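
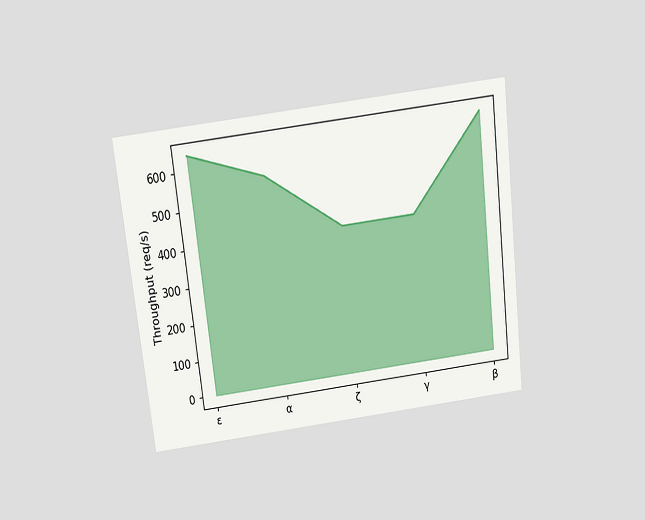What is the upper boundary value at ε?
640req/s

The chart is tilted about 7° counter-clockwise and viewed slightly from above. At ε the upper boundary is at 640req/s.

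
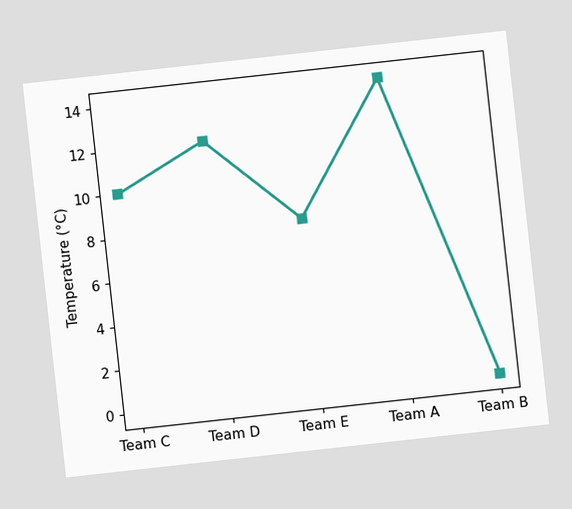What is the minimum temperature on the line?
The chart is tilted about 6° counter-clockwise. The lowest point is at Team B, and reading across to the y-axis gives 0°C.

0°C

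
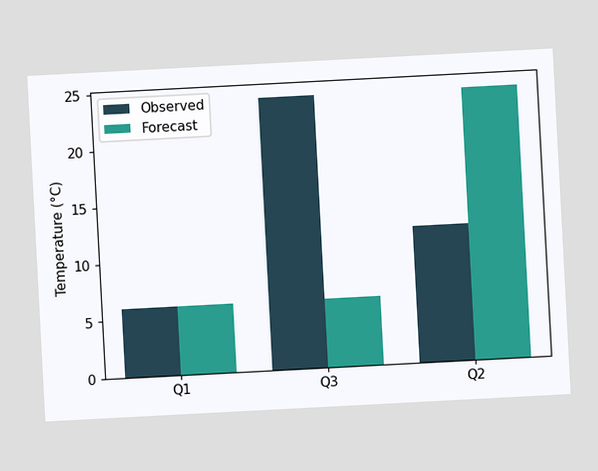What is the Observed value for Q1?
The chart is tilted about 3° counter-clockwise. The Observed bar at Q1 reaches 6°C on the y-axis.

6°C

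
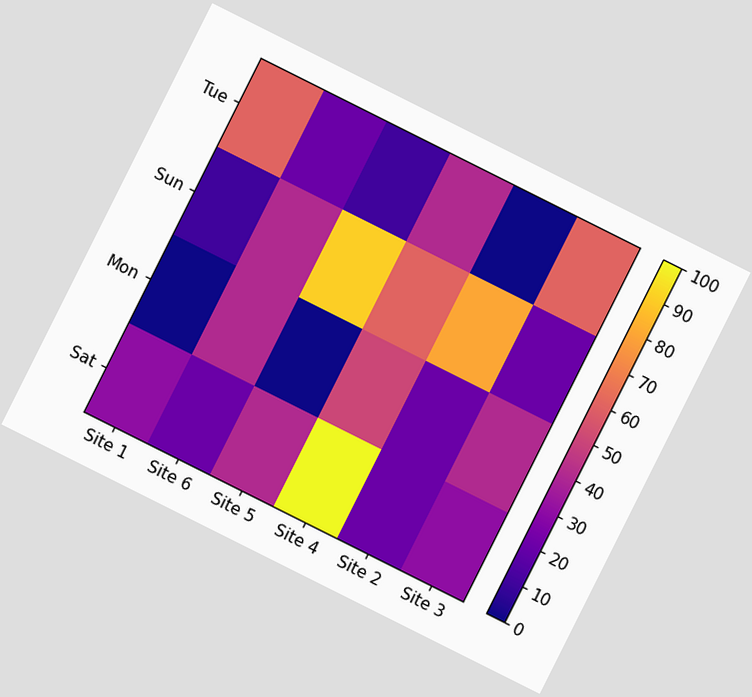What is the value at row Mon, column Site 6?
40

The chart is tilted about 27° clockwise. Matching cell (Mon, Site 6) against the colorbar gives 40.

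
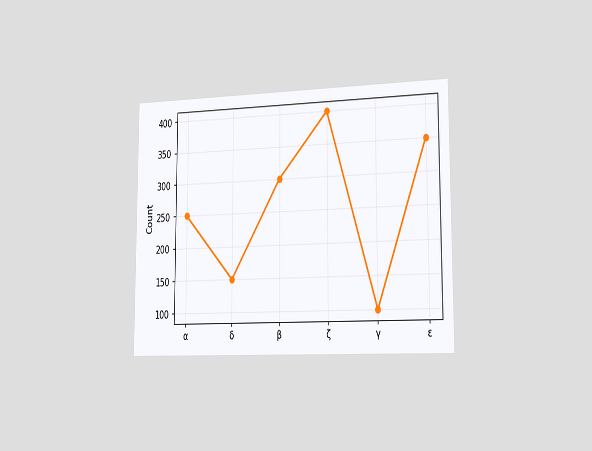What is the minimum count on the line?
The chart is viewed slightly from the right. The lowest point is at γ, and reading across to the y-axis gives 100.

100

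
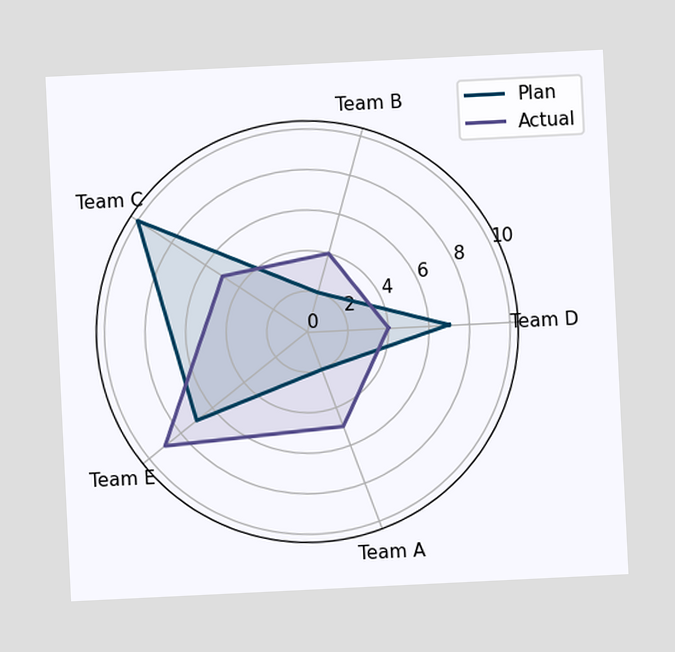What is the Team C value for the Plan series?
10

The chart is tilted about 3° counter-clockwise. On the Team C axis, Plan reaches 10.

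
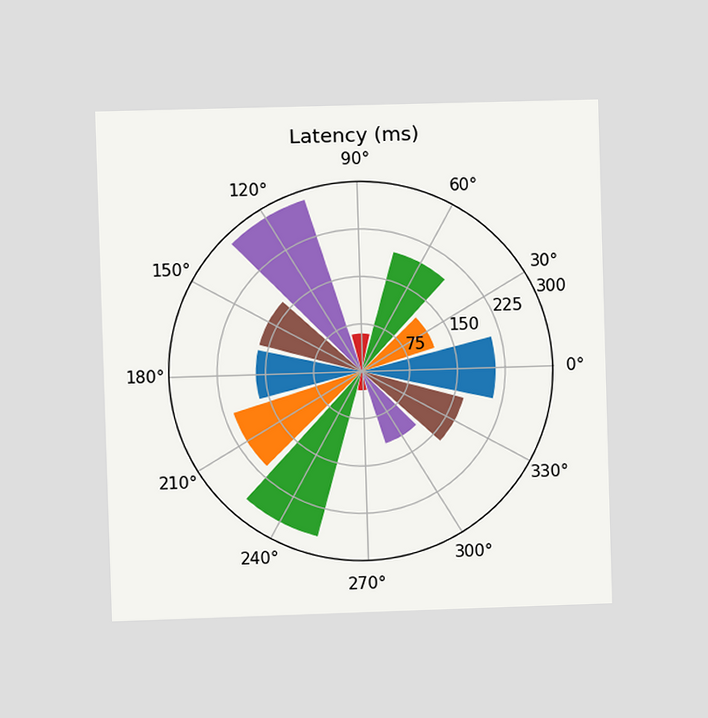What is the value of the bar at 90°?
The chart is viewed at a slight angle. The bar at 90° reaches 60ms on the radial axis.

60ms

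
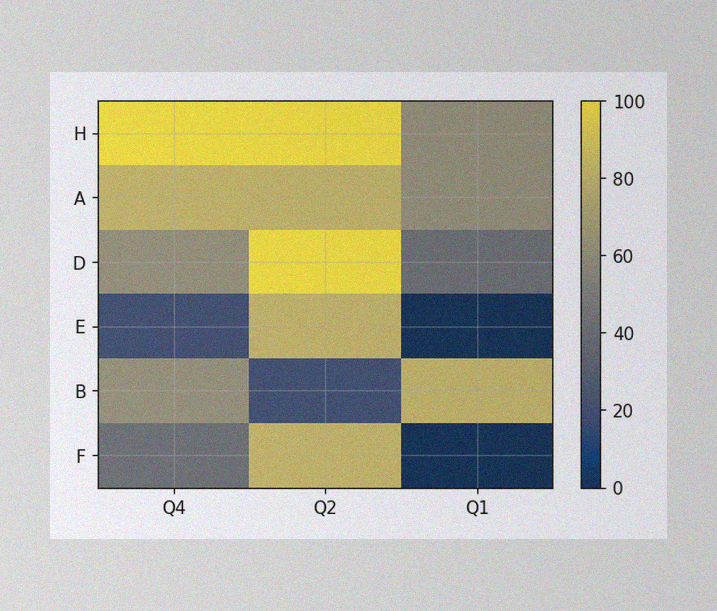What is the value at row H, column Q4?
100

The image has some photo noise and uneven lighting. Matching cell (H, Q4) against the colorbar gives 100.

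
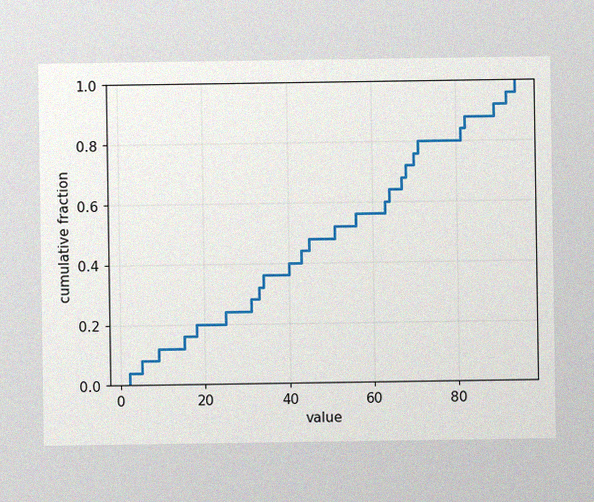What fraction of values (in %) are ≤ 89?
92%

The image has some photo noise and uneven lighting. At x=89 the ECDF step is at 92%.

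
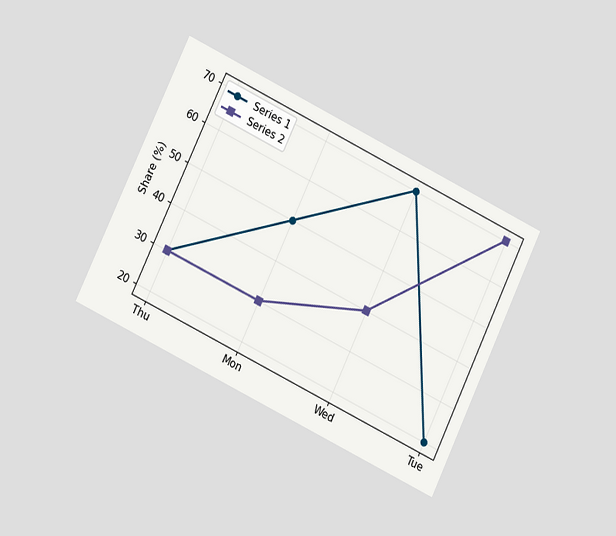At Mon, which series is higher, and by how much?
The chart is tilted about 26° clockwise and viewed at a slight angle. At Mon, Series 1 sits above the other line by 20%.

Series 1, by 20%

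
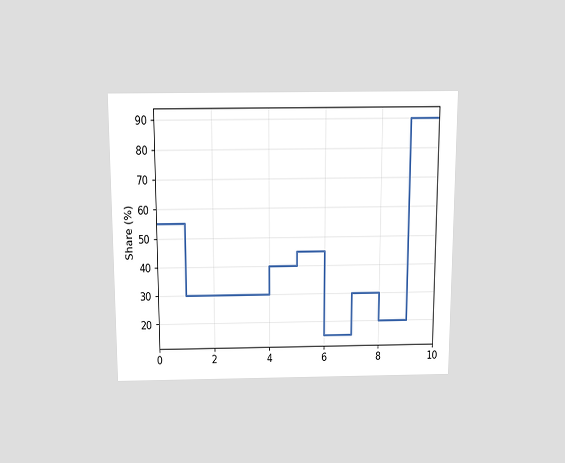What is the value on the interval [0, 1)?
The chart is viewed slightly from above. On [0, 1) the step sits at 55%.

55%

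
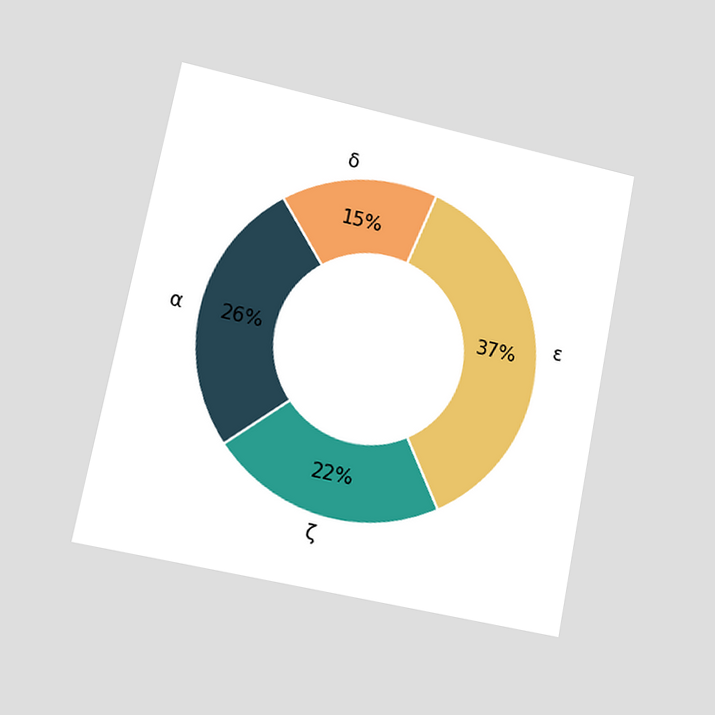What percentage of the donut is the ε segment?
37%

The chart is tilted about 11° clockwise and viewed at a slight angle. The ε segment takes up 37% of the ring.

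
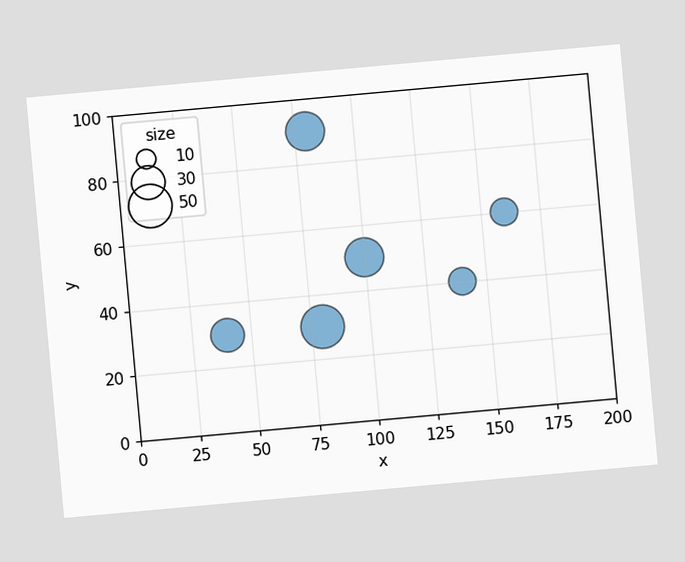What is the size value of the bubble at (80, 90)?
The chart is tilted about 5° counter-clockwise. Matching the bubble at (80, 90) against the size legend gives 40.

40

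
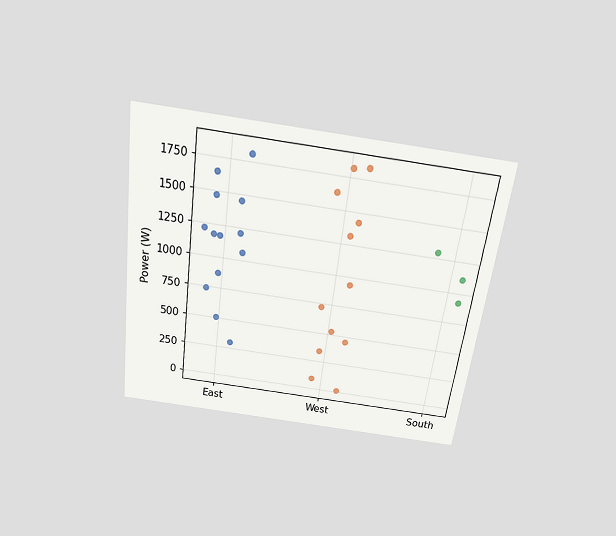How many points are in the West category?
The chart is tilted about 8° clockwise and viewed slightly from above. Counting the markers in the West column gives 12.

12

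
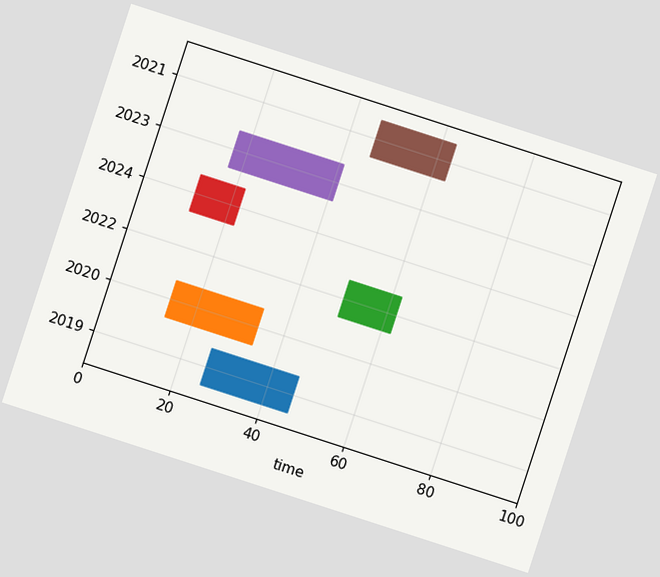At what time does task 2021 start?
46

The chart is tilted about 18° clockwise. The 2021 bar begins at t=46.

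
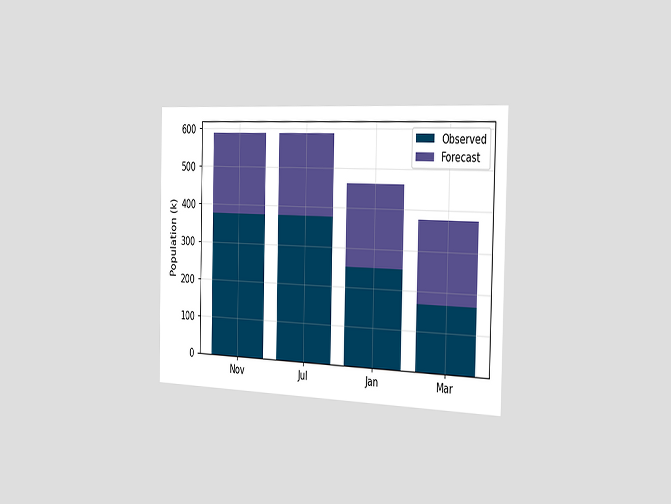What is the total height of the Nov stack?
The chart is viewed slightly from the right. The Nov stack's top reaches 588k on the y-axis.

588k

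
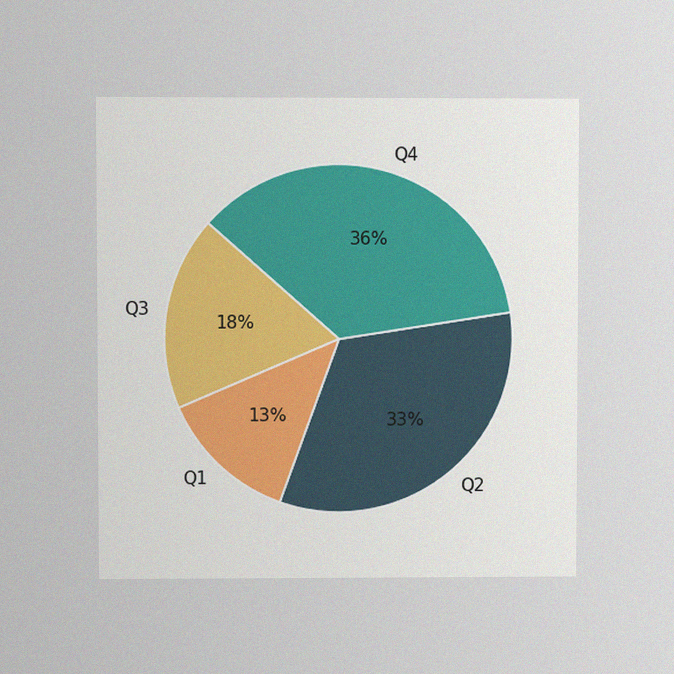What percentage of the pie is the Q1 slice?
The chart is viewed at a slight angle, with some photo noise. The Q1 slice takes up 13% of the pie.

13%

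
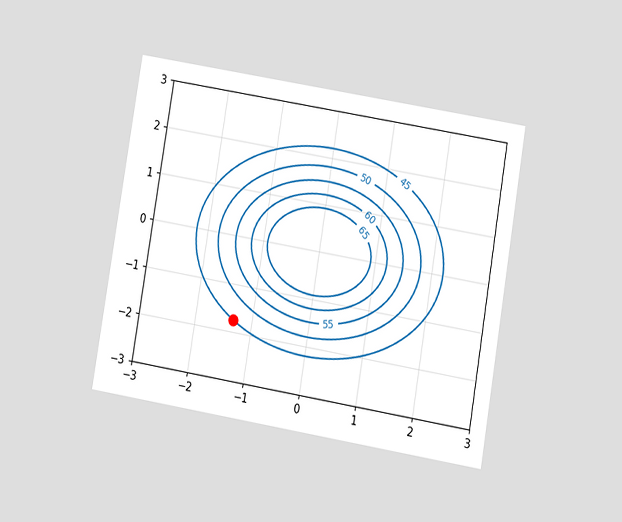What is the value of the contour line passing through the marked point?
The chart is tilted about 10° clockwise and viewed at a slight angle. The marked point sits on the contour labelled 45.

45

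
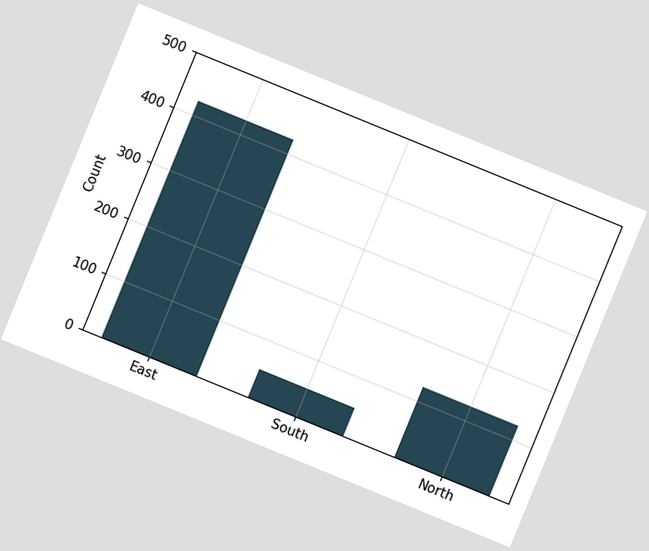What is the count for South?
The chart is tilted about 22° clockwise. Reading along the chart's y-axis, the South bar reaches 50.

50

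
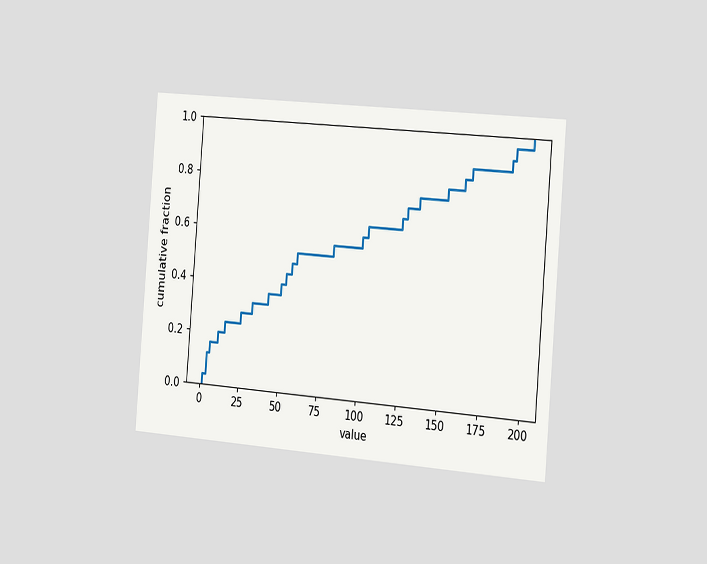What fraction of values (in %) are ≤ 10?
20%

The chart is tilted about 5° clockwise and viewed slightly from the right. At x=10 the ECDF step is at 20%.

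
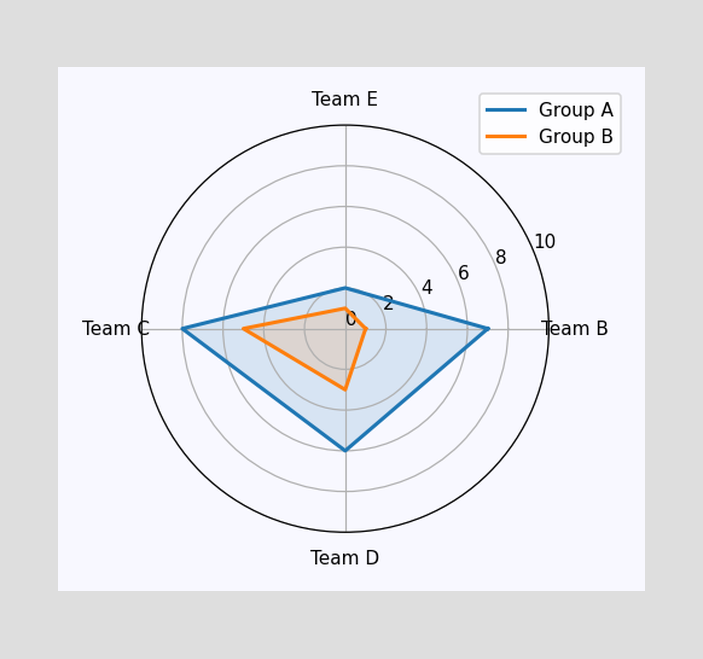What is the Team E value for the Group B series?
On the Team E axis, Group B reaches 1.

1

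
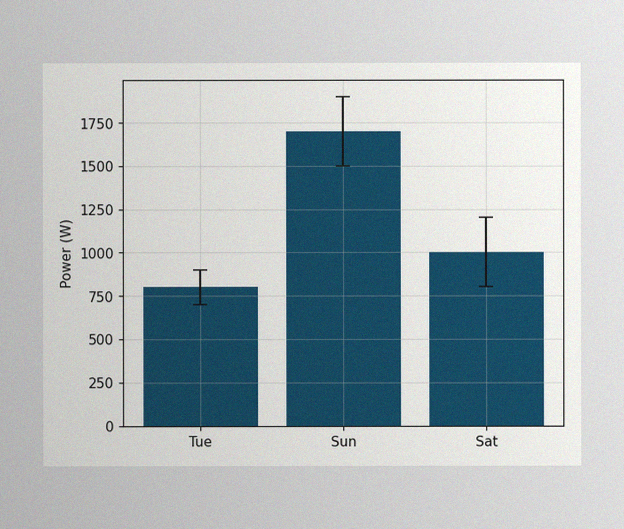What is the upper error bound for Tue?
900W

The image has some photo noise and uneven lighting. The Tue bar's upper whisker reaches 900W.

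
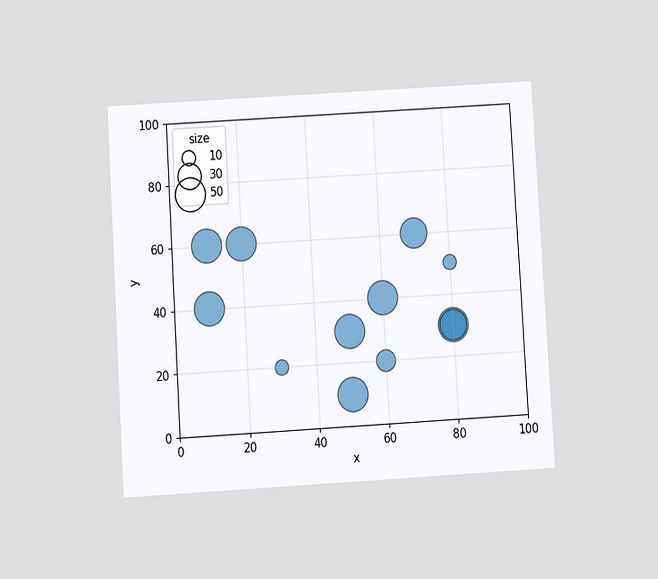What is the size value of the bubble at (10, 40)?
50

The chart is tilted about 3° counter-clockwise and viewed at a slight angle. Matching the bubble at (10, 40) against the size legend gives 50.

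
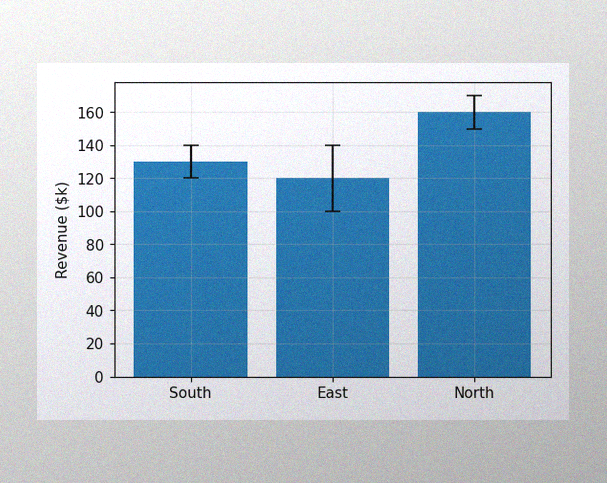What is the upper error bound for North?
$170k

The image has some photo noise and uneven lighting. The North bar's upper whisker reaches $170k.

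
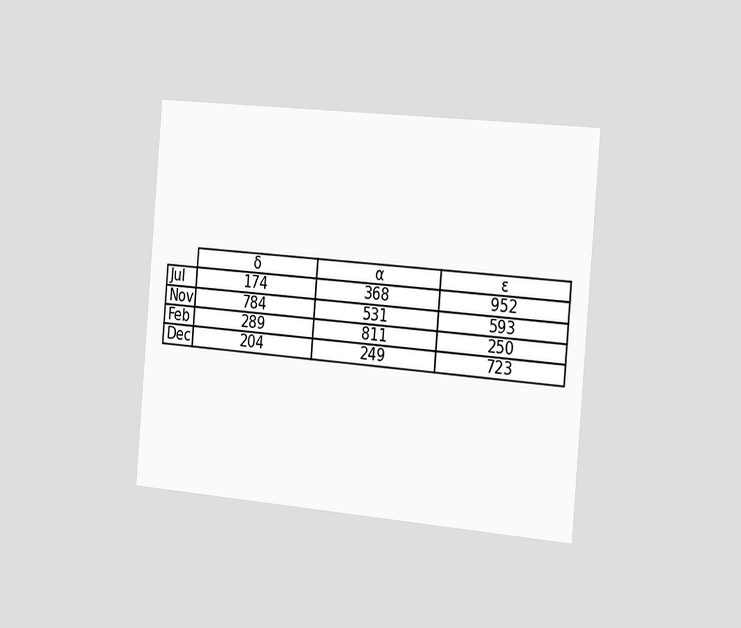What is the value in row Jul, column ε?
952

The chart is tilted about 5° clockwise and viewed slightly from the right. The (Jul, ε) cell reads 952.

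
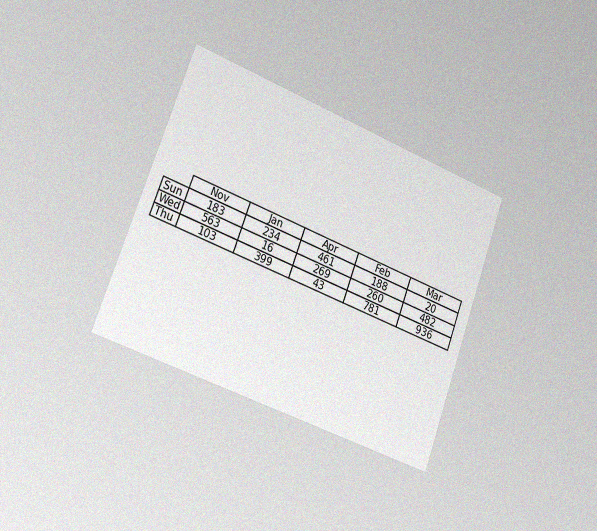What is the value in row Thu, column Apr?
The chart is tilted about 20° clockwise and viewed slightly from the left, with some photo noise. The (Thu, Apr) cell reads 43.

43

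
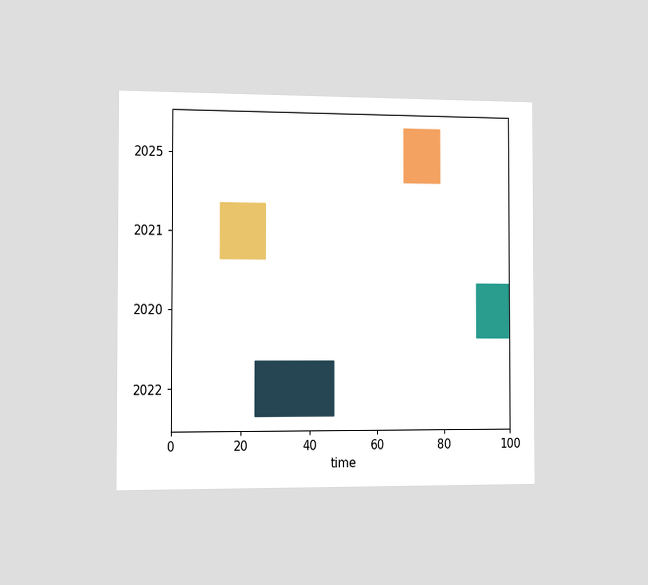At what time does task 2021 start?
The chart is viewed slightly from the left. The 2021 bar begins at t=14.

14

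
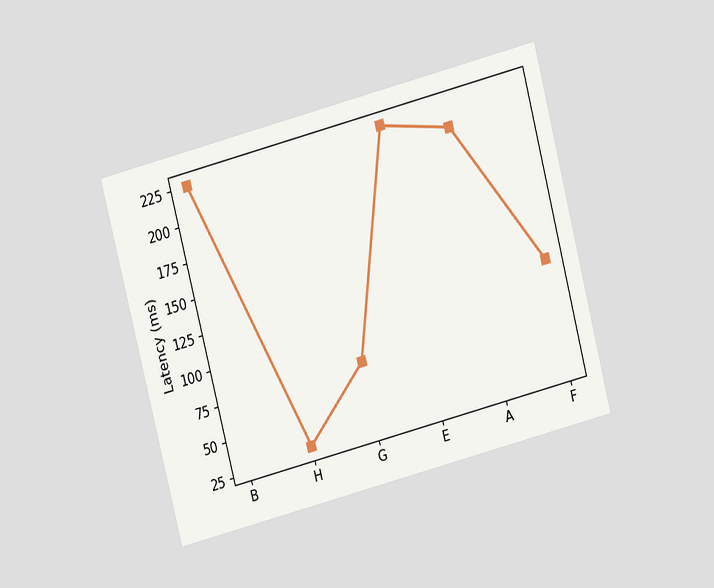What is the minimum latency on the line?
30ms

The chart is tilted about 15° counter-clockwise and viewed slightly from above. The lowest point is at H, and reading across to the y-axis gives 30ms.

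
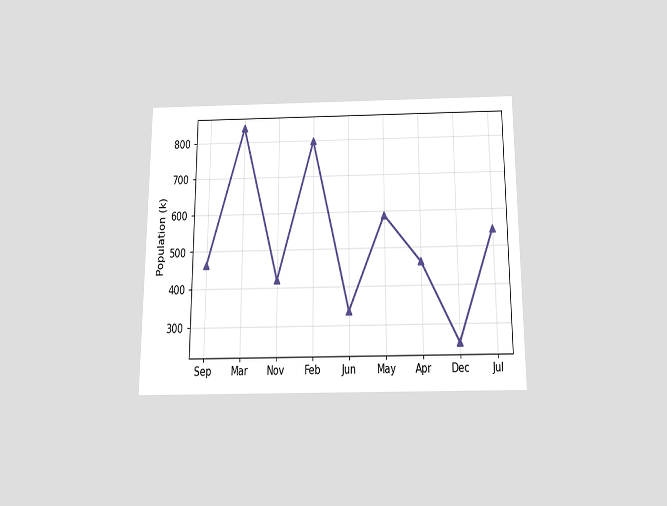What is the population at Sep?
462k

The chart is viewed slightly from below. At Sep, the line is at 462k.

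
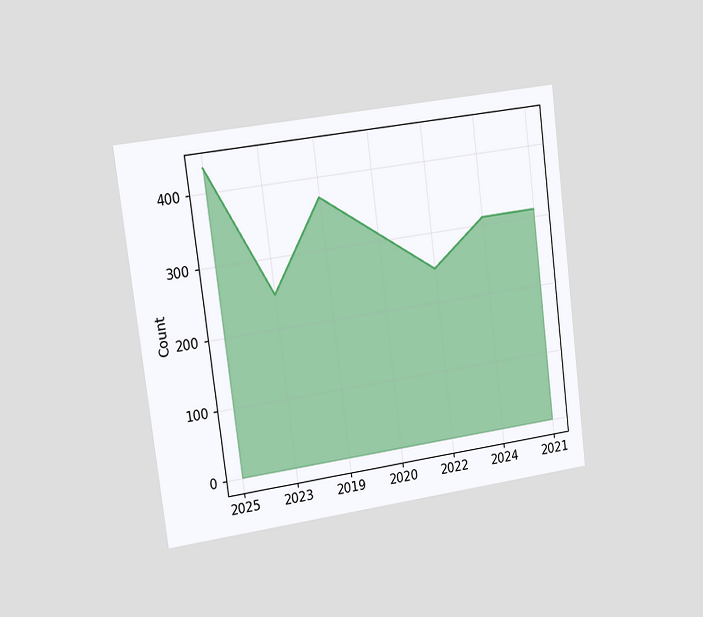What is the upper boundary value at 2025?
The chart is tilted about 7° counter-clockwise and viewed slightly from the left. At 2025 the upper boundary is at 434.

434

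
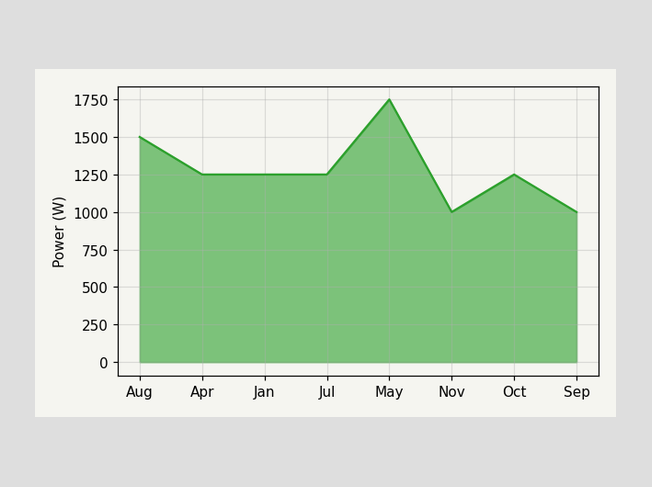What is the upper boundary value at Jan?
At Jan the upper boundary is at 1250W.

1250W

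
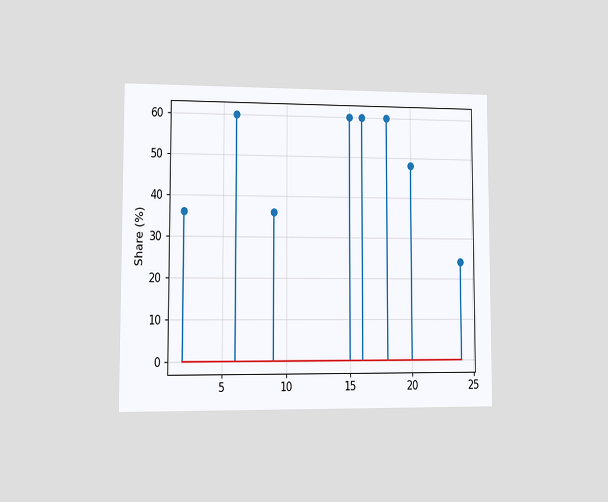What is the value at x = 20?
48%

The chart is viewed at a slight angle. The stem at x=20 reaches 48%.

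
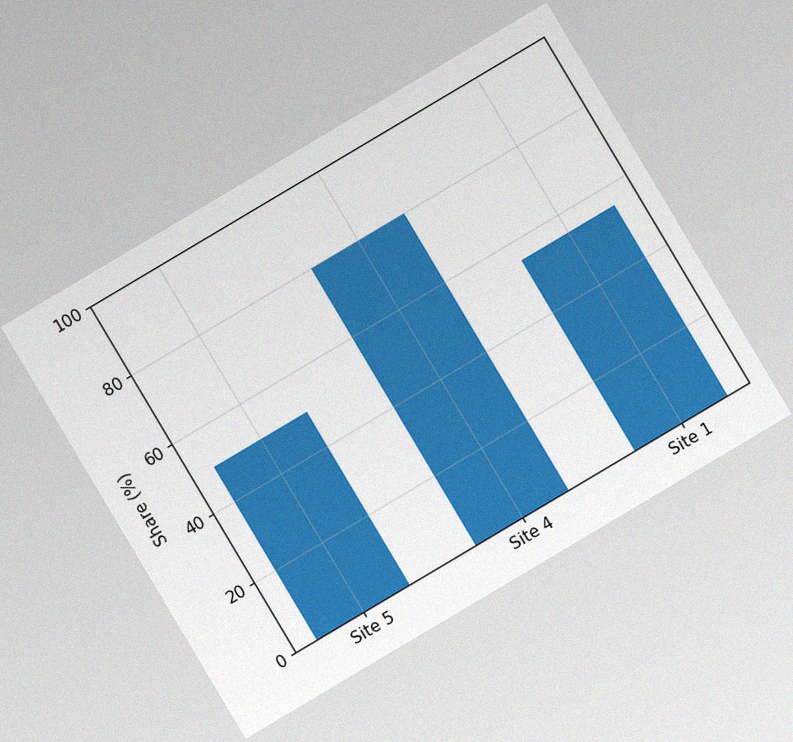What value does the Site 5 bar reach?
The chart is tilted about 31° counter-clockwise, with some photo noise. Reading along the chart's y-axis, the Site 5 bar reaches 50%.

50%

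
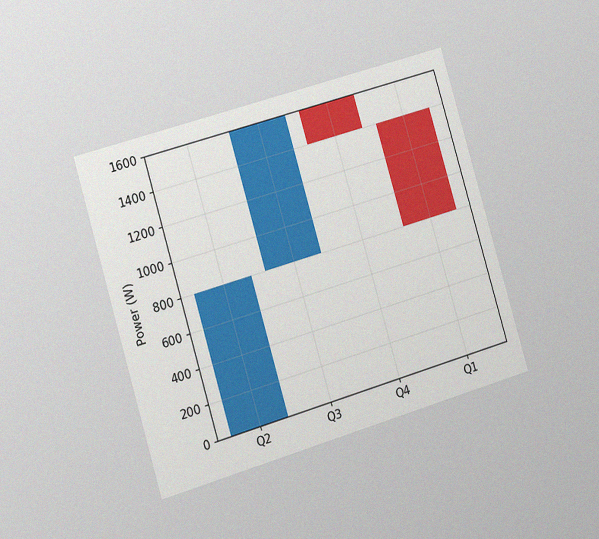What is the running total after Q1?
800W

The chart is tilted about 16° counter-clockwise and viewed at a slight angle, with some photo noise. After Q1 the running total reaches 800W.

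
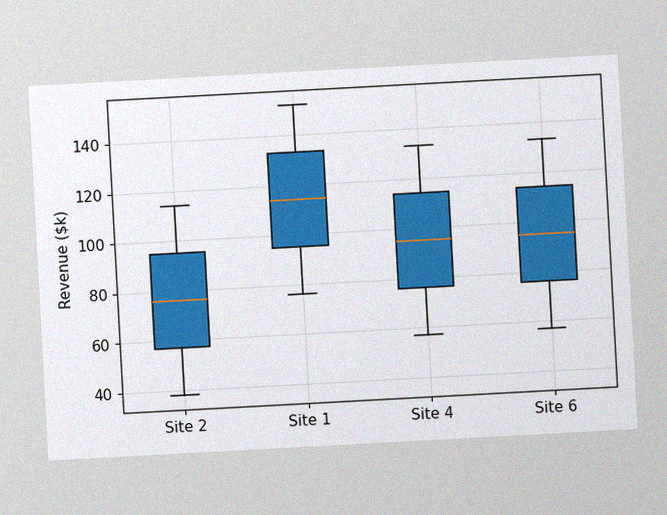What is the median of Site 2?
$76k

The chart is tilted about 3° counter-clockwise, with some photo noise. The median line in the Site 2 box sits at $76k.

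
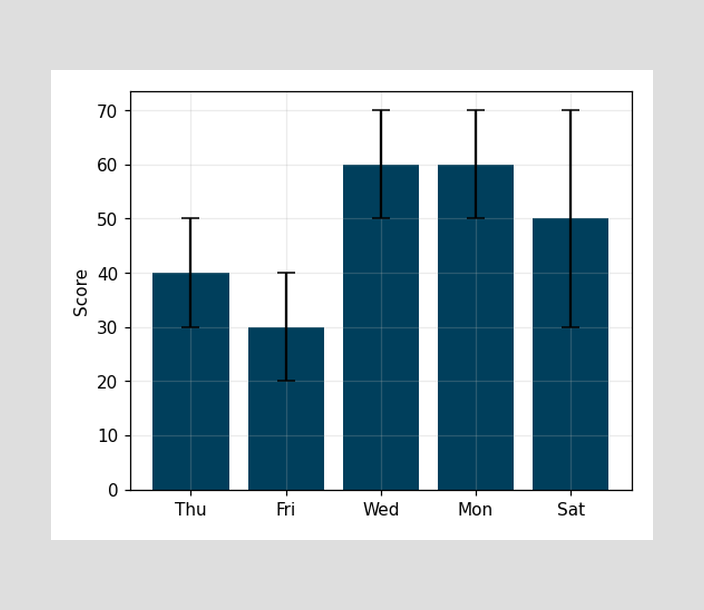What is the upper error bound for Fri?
40

The Fri bar's upper whisker reaches 40.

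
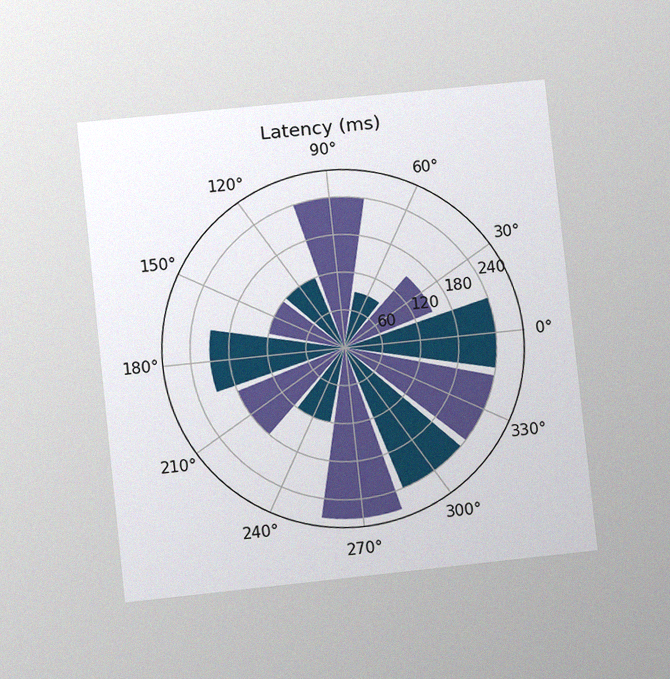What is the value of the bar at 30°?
The chart is tilted about 6° counter-clockwise and viewed at a slight angle, with some photo noise. The bar at 30° reaches 150ms on the radial axis.

150ms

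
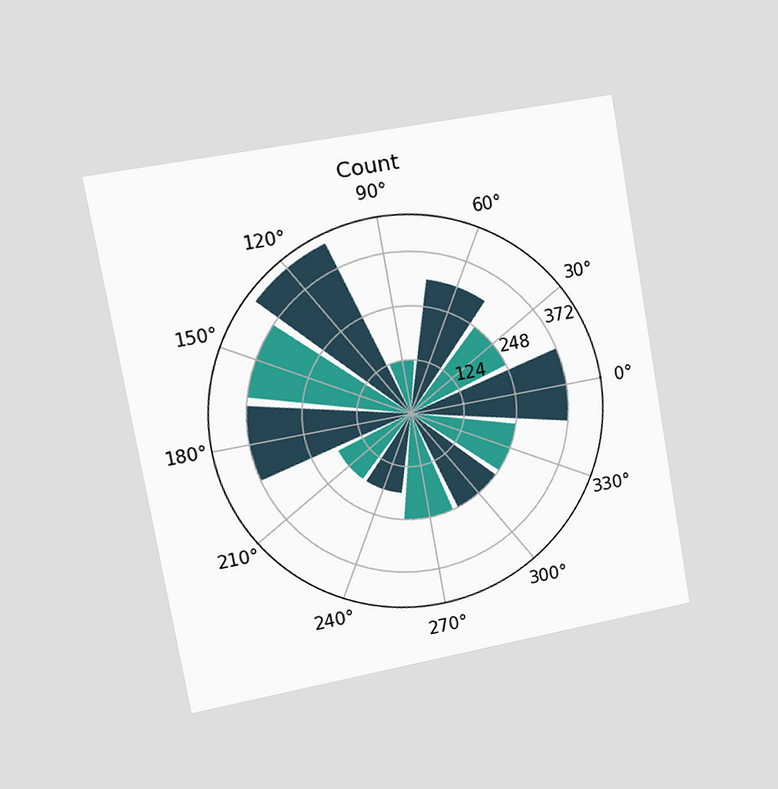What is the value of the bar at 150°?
The chart is tilted about 10° counter-clockwise and viewed slightly from the left. The bar at 150° reaches 372 on the radial axis.

372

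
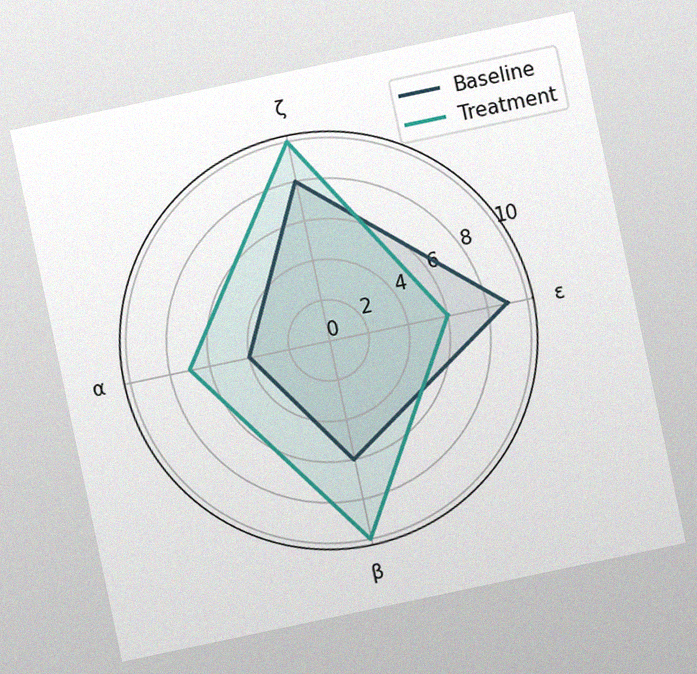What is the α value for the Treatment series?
7

The chart is tilted about 12° counter-clockwise, with some photo noise. On the α axis, Treatment reaches 7.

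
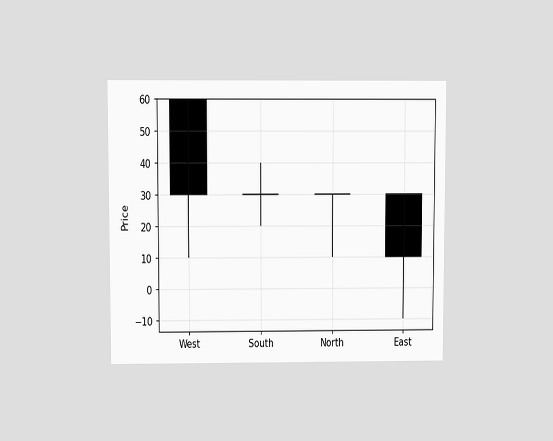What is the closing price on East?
The chart is viewed at a slight angle. The East candle closes at 10.

10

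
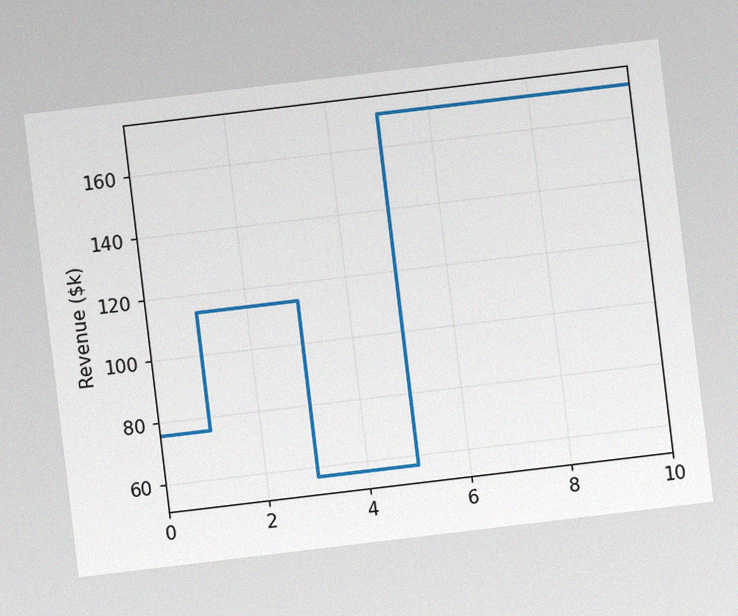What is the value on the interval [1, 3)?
The chart is tilted about 7° counter-clockwise, with some photo noise. On [1, 3) the step sits at $114k.

$114k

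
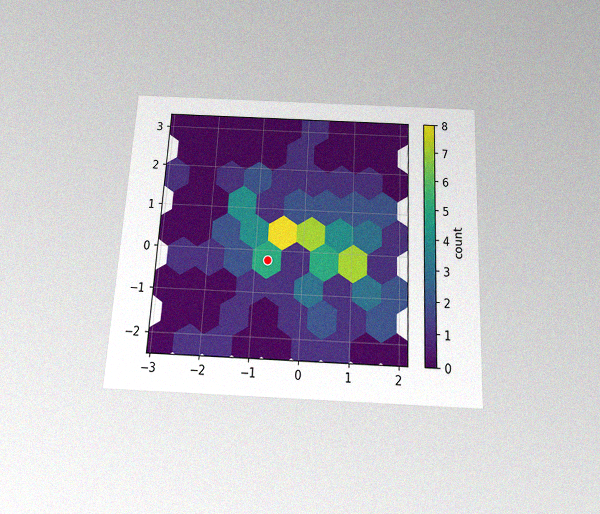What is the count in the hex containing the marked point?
5

The chart is tilted about 3° clockwise and viewed slightly from below, with some photo noise. The marked hex reads 5 on the colorbar.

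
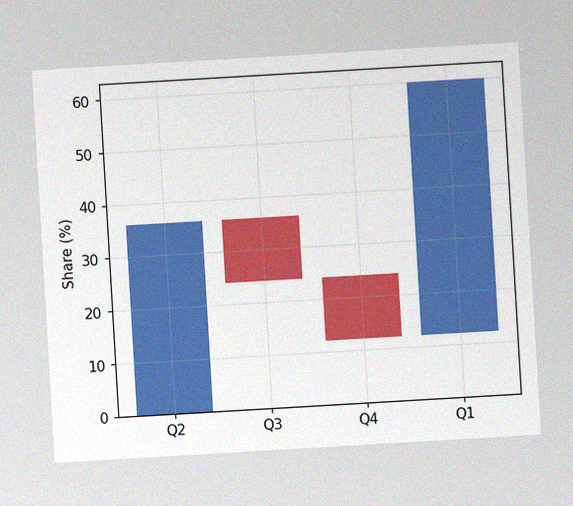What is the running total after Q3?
24%

The chart is tilted about 3° counter-clockwise, with some photo noise. After Q3 the running total reaches 24%.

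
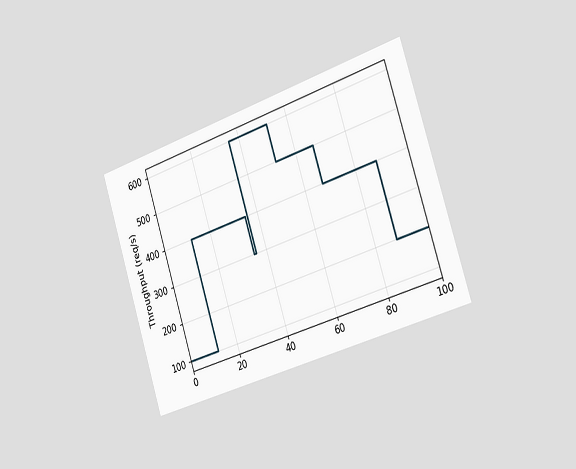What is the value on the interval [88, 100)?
200req/s

The chart is tilted about 18° counter-clockwise and viewed slightly from the right. On [88, 100) the step sits at 200req/s.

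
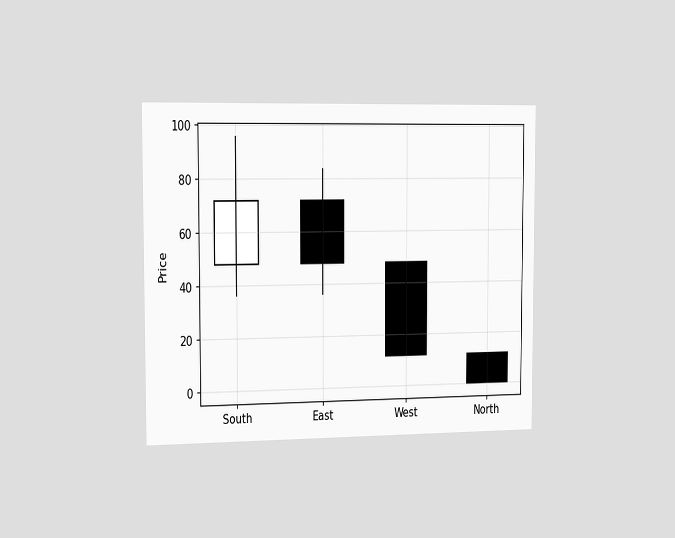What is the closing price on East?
The chart is viewed slightly from the left. The East candle closes at 48.

48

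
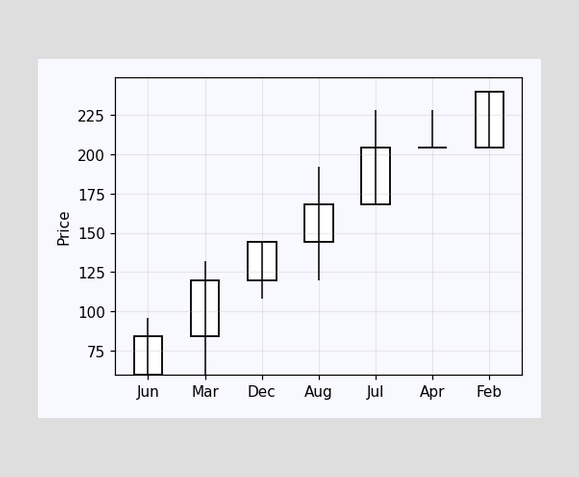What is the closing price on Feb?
240

The Feb candle closes at 240.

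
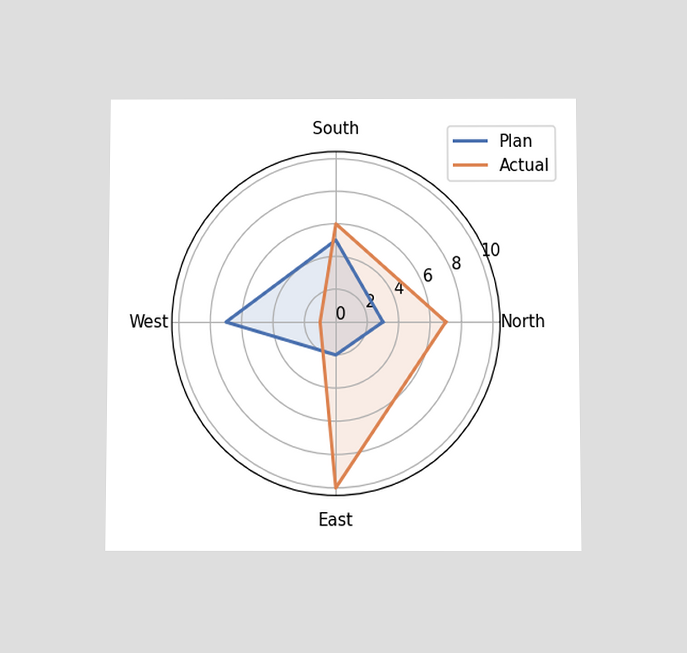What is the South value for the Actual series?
6

The chart is viewed slightly from below. On the South axis, Actual reaches 6.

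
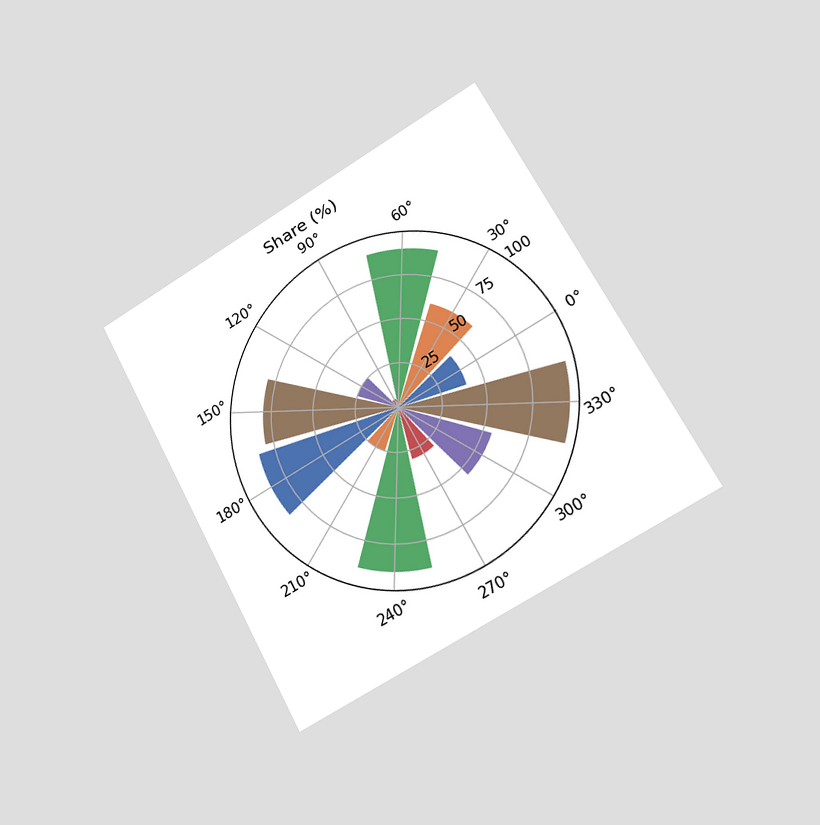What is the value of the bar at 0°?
40%

The chart is tilted about 29° counter-clockwise and viewed slightly from the right. The bar at 0° reaches 40% on the radial axis.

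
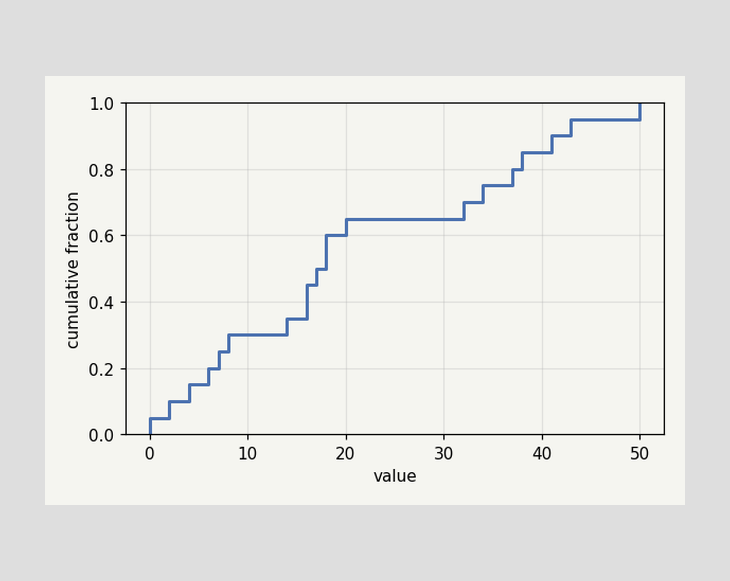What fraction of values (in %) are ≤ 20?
65%

At x=20 the ECDF step is at 65%.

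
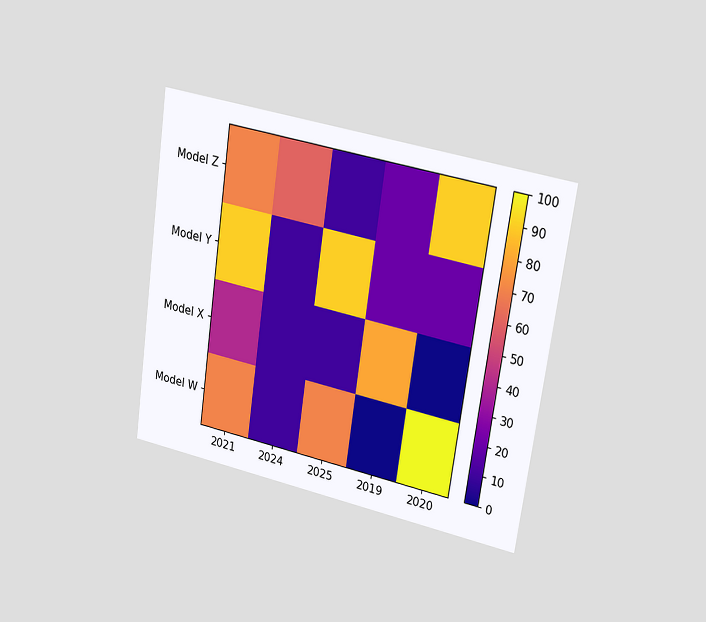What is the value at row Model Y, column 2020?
The chart is tilted about 8° clockwise and viewed slightly from the right. Matching cell (Model Y, 2020) against the colorbar gives 20.

20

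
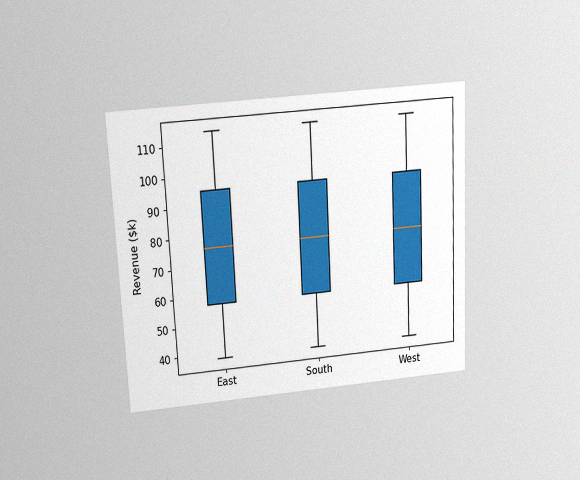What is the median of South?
$76k

The chart is tilted about 3° counter-clockwise and viewed slightly from above, with some photo noise. The median line in the South box sits at $76k.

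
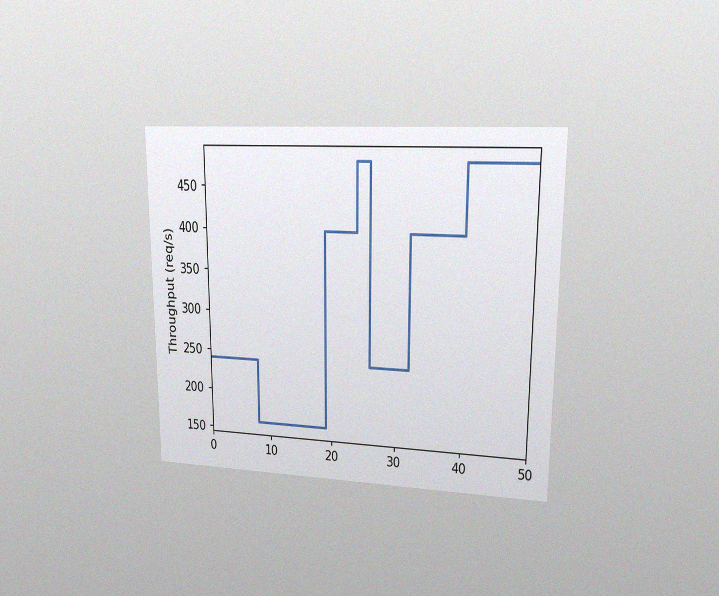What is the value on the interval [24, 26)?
The chart is viewed at a slight angle, with some photo noise. On [24, 26) the step sits at 480req/s.

480req/s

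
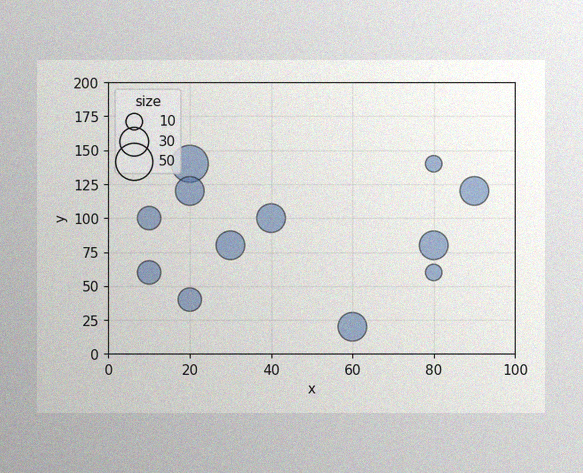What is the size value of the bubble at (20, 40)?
The image has some photo noise and uneven lighting. Matching the bubble at (20, 40) against the size legend gives 20.

20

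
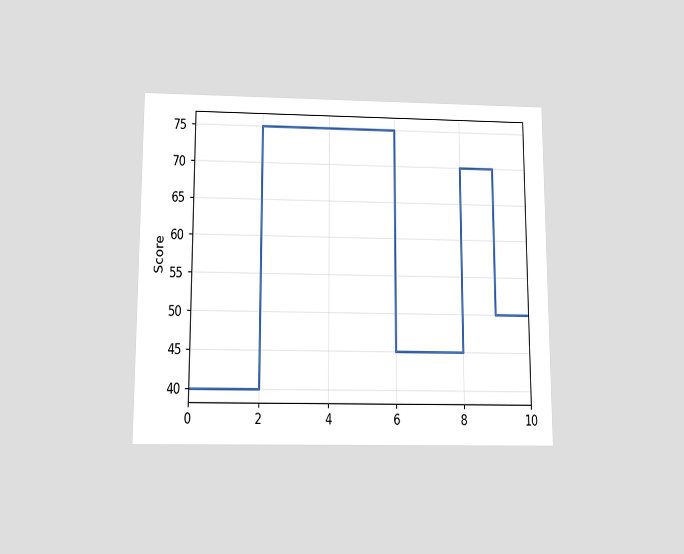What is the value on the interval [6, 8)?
The chart is viewed slightly from below. On [6, 8) the step sits at 45.

45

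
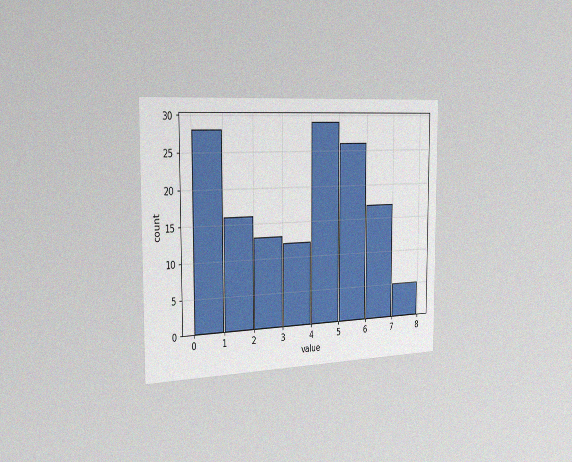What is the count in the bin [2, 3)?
13

The chart is viewed slightly from the left, with some photo noise. The [2, 3) bin has height 13.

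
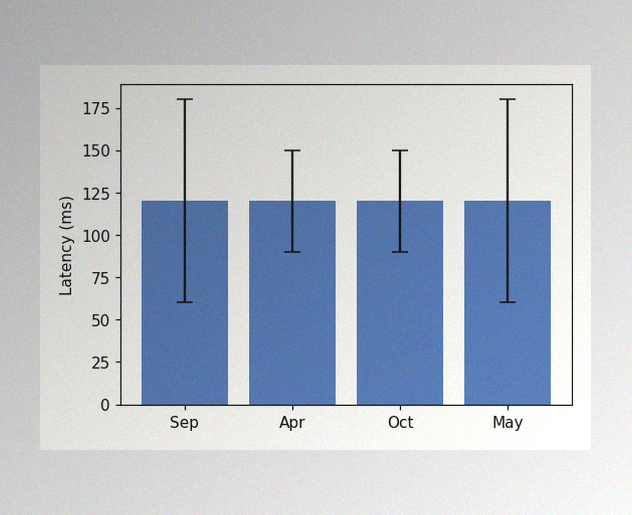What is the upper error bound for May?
The image has some photo noise and uneven lighting. The May bar's upper whisker reaches 180ms.

180ms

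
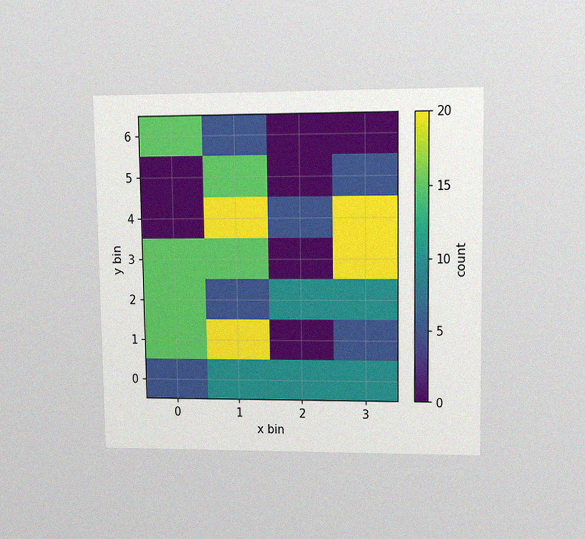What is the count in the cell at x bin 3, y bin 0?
10

The chart is viewed at a slight angle, with some photo noise. Matching the cell (3, 0) against the colorbar gives 10.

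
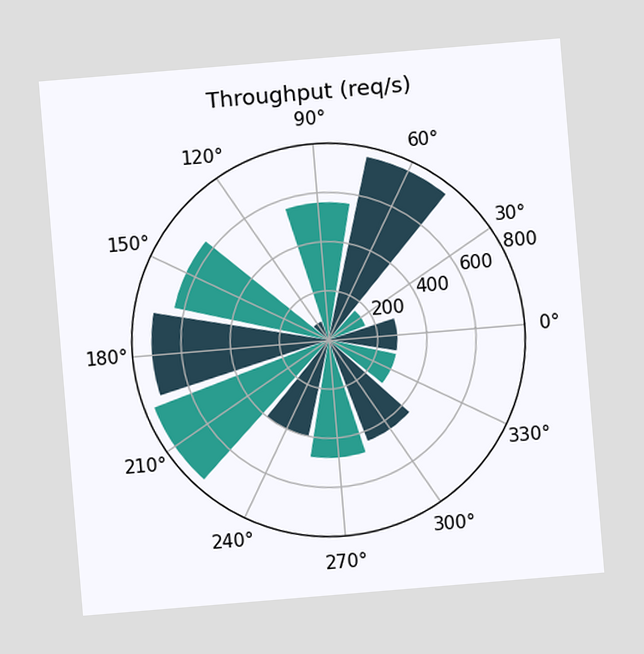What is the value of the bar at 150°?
The chart is tilted about 5° counter-clockwise. The bar at 150° reaches 640req/s on the radial axis.

640req/s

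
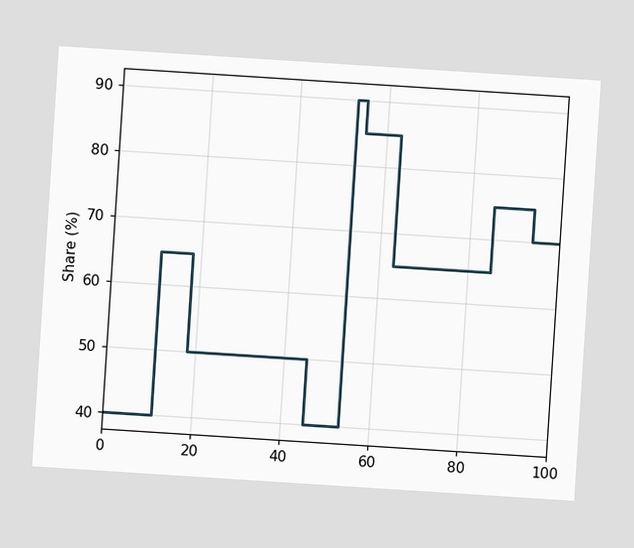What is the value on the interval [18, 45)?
50%

The chart is tilted about 4° clockwise. On [18, 45) the step sits at 50%.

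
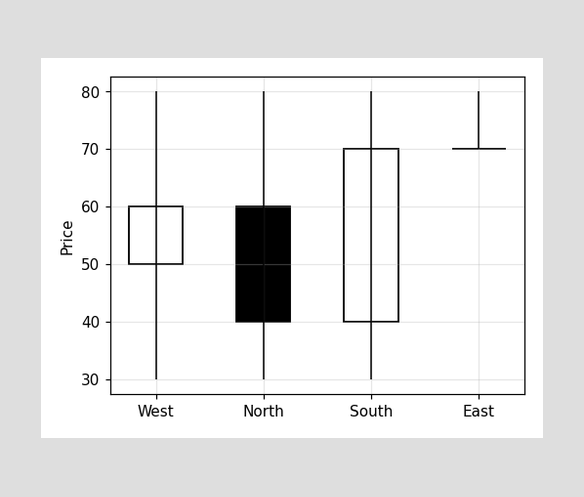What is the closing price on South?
The South candle closes at 70.

70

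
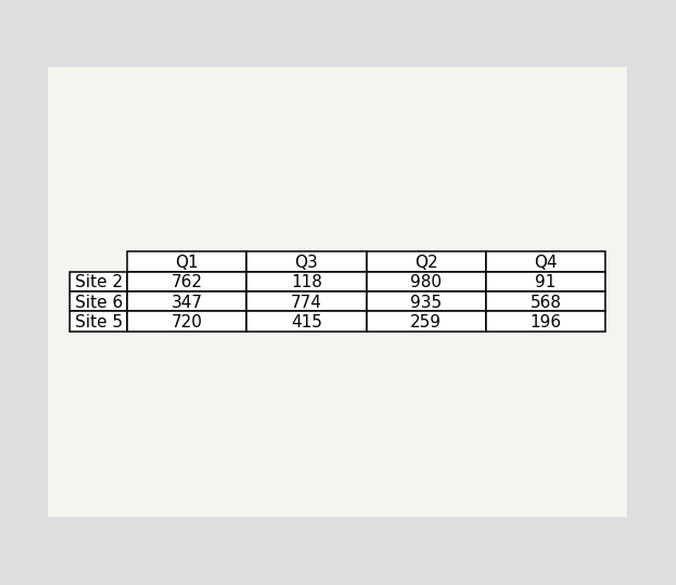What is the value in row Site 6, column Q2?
The (Site 6, Q2) cell reads 935.

935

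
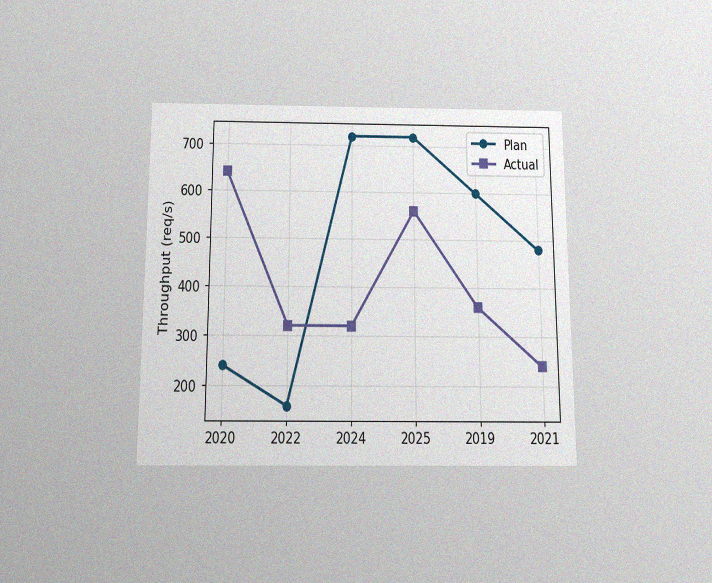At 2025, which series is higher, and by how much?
Plan, by 160req/s

The chart is viewed slightly from below, with some photo noise. At 2025, Plan sits above the other line by 160req/s.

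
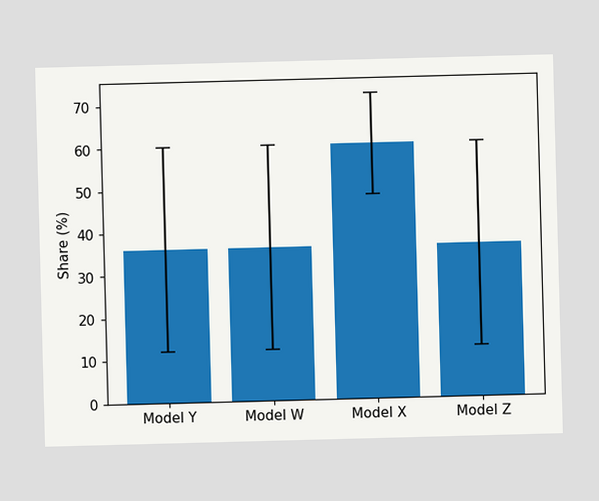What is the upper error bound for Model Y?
60%

The Model Y bar's upper whisker reaches 60%.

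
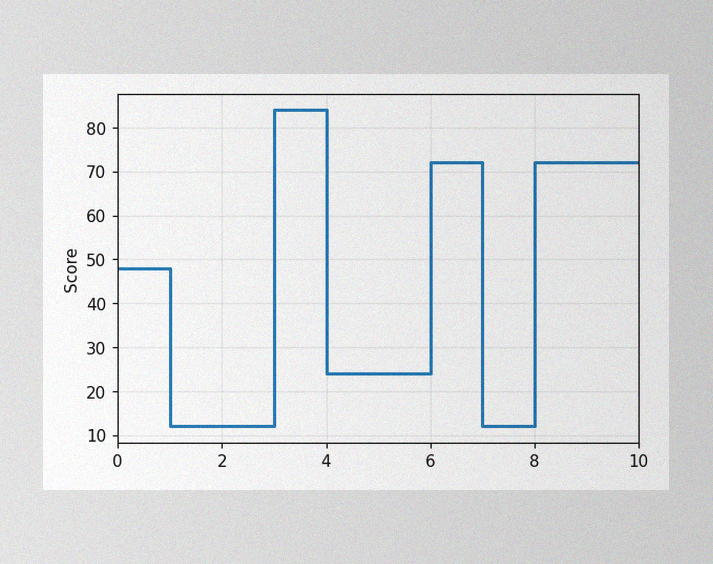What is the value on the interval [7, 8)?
The image has some photo noise and uneven lighting. On [7, 8) the step sits at 12.

12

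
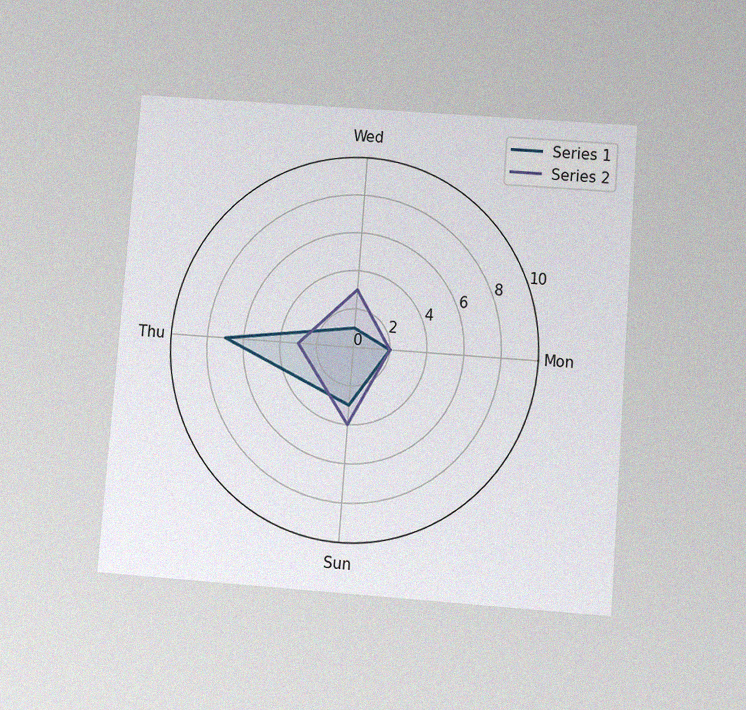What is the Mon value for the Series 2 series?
The chart is tilted about 4° clockwise and viewed slightly from below, with some photo noise. On the Mon axis, Series 2 reaches 2.

2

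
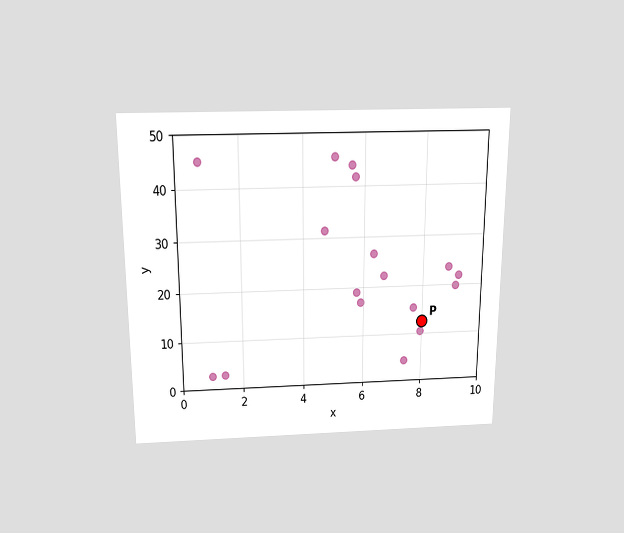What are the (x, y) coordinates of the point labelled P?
The chart is viewed slightly from above. Following the gridlines from P to each axis, P sits at (8, 12.5).

(8, 12.5)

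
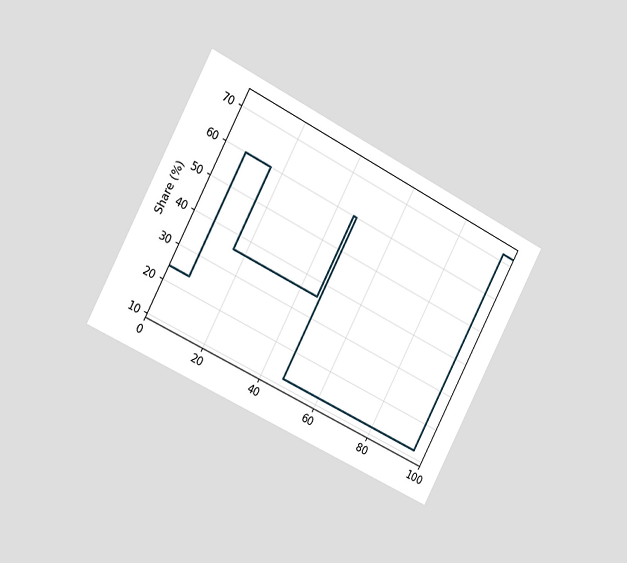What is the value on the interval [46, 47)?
The chart is tilted about 28° clockwise and viewed slightly from the left. On [46, 47) the step sits at 60%.

60%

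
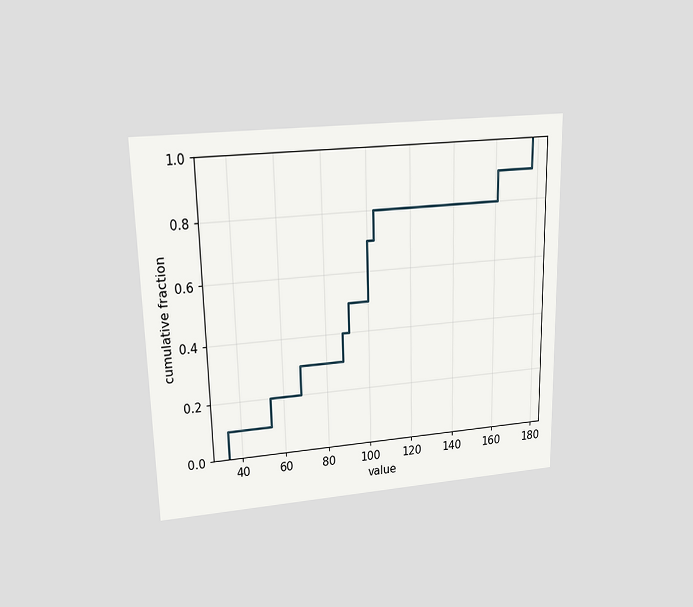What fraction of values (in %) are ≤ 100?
70%

The chart is viewed slightly from above. At x=100 the ECDF step is at 70%.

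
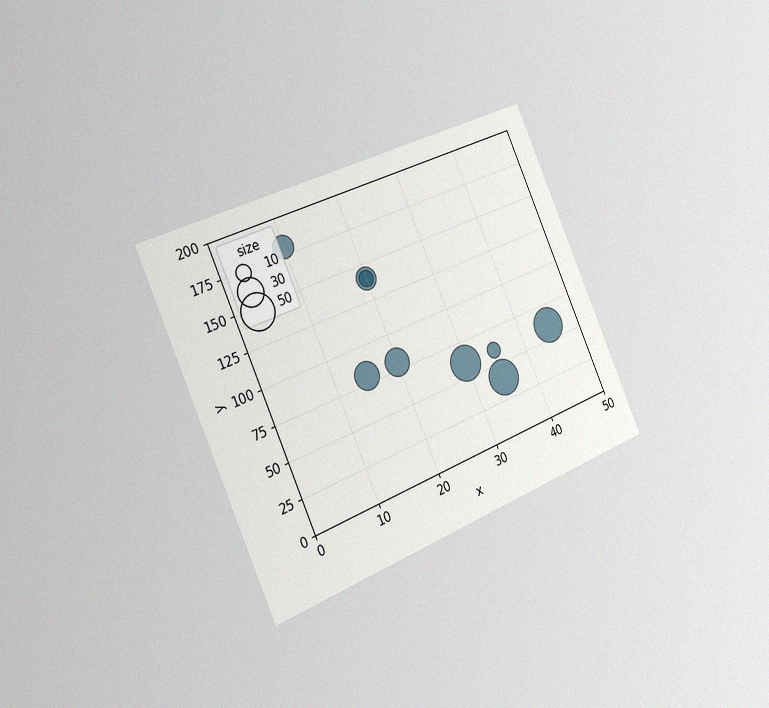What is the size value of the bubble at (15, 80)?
The chart is tilted about 24° counter-clockwise and viewed slightly from the left, with some photo noise. Matching the bubble at (15, 80) against the size legend gives 30.

30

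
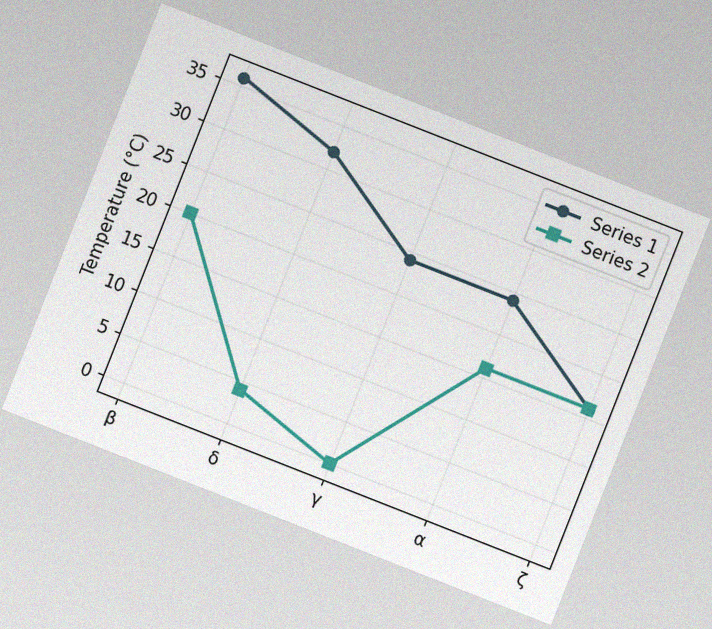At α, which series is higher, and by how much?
The chart is tilted about 21° clockwise, with some photo noise. At α, Series 1 sits above the other line by 8°C.

Series 1, by 8°C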